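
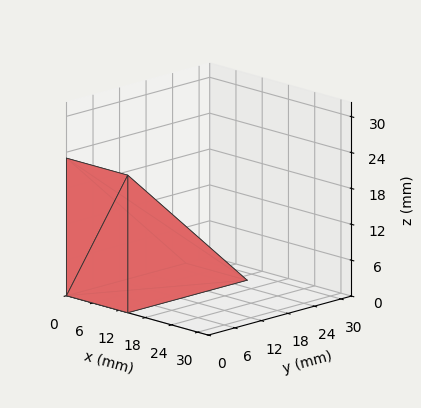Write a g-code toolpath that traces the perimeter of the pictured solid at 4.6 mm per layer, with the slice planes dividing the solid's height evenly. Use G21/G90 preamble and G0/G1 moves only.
Reading the render: the shape is a wedge (ramp): 14 × 27 mm base, rising to 23 mm along the y=0 edge and sloping linearly to z=0 at y=27 (dimensions read to the nearest mm from the axis ticks). For the g-code, the solid's height is divided into equal slices at the stated Δz and each level perimeter traced with G1 moves after a G0 lift.

; perimeter-only toolpath
G21 ; units = mm
G90 ; absolute positioning
G28 ; home
; layer 1
G0 Z4.6
G0 X0.0 Y0.0
G1 X14.0 Y0.0
G1 X14.0 Y21.6
G1 X0.0 Y21.6
G1 X0.0 Y0.0
; layer 2
G0 Z9.2
G0 X0.0 Y0.0
G1 X14.0 Y0.0
G1 X14.0 Y16.2
G1 X0.0 Y16.2
G1 X0.0 Y0.0
; layer 3
G0 Z13.8
G0 X0.0 Y0.0
G1 X14.0 Y0.0
G1 X14.0 Y10.8
G1 X0.0 Y10.8
G1 X0.0 Y0.0
; layer 4
G0 Z18.4
G0 X0.0 Y0.0
G1 X14.0 Y0.0
G1 X14.0 Y5.4
G1 X0.0 Y5.4
G1 X0.0 Y0.0
M2 ; end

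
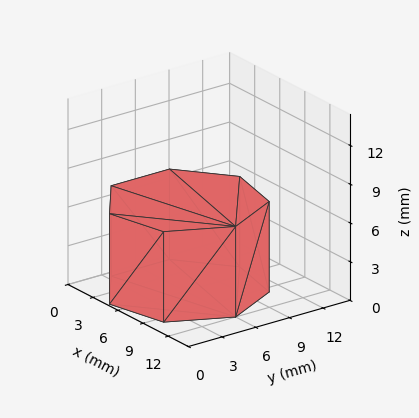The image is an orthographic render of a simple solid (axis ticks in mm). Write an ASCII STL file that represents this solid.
Reading the render: the shape is a regular 7-sided prism (a cylinder approximated with 7 flat sides), circumscribed radius ≈ 6 mm, height ≈ 7 mm (dimensions read to the nearest mm from the axis ticks). For the STL, each face is triangulated and given an outward normal.

solid part
  facet normal 0.0000 0.0000 -1.0000
    outer loop
      vertex 4.7 11.8 0.0
      vertex 9.7 10.7 0.0
      vertex 12.0 6.0 0.0
    endloop
  endfacet
  facet normal 0.0000 0.0000 -1.0000
    outer loop
      vertex 0.6 8.6 0.0
      vertex 4.7 11.8 0.0
      vertex 12.0 6.0 0.0
    endloop
  endfacet
  facet normal 0.0000 0.0000 -1.0000
    outer loop
      vertex 0.6 3.4 0.0
      vertex 0.6 8.6 0.0
      vertex 12.0 6.0 0.0
    endloop
  endfacet
  facet normal 0.0000 0.0000 -1.0000
    outer loop
      vertex 4.7 0.2 0.0
      vertex 0.6 3.4 0.0
      vertex 12.0 6.0 0.0
    endloop
  endfacet
  facet normal 0.0000 0.0000 -1.0000
    outer loop
      vertex 9.7 1.3 0.0
      vertex 4.7 0.2 0.0
      vertex 12.0 6.0 0.0
    endloop
  endfacet
  facet normal 0.0000 0.0000 1.0000
    outer loop
      vertex 12.0 6.0 7.0
      vertex 9.7 10.7 7.0
      vertex 4.7 11.8 7.0
    endloop
  endfacet
  facet normal 0.0000 0.0000 1.0000
    outer loop
      vertex 12.0 6.0 7.0
      vertex 4.7 11.8 7.0
      vertex 0.6 8.6 7.0
    endloop
  endfacet
  facet normal 0.0000 0.0000 1.0000
    outer loop
      vertex 12.0 6.0 7.0
      vertex 0.6 8.6 7.0
      vertex 0.6 3.4 7.0
    endloop
  endfacet
  facet normal 0.0000 0.0000 1.0000
    outer loop
      vertex 12.0 6.0 7.0
      vertex 0.6 3.4 7.0
      vertex 4.7 0.2 7.0
    endloop
  endfacet
  facet normal 0.0000 0.0000 1.0000
    outer loop
      vertex 12.0 6.0 7.0
      vertex 4.7 0.2 7.0
      vertex 9.7 1.3 7.0
    endloop
  endfacet
  facet normal 0.8982 0.4396 0.0000
    outer loop
      vertex 12.0 6.0 0.0
      vertex 9.7 10.7 0.0
      vertex 9.7 10.7 7.0
    endloop
  endfacet
  facet normal 0.8982 0.4396 0.0000
    outer loop
      vertex 12.0 6.0 0.0
      vertex 9.7 10.7 7.0
      vertex 12.0 6.0 7.0
    endloop
  endfacet
  facet normal 0.2149 0.9766 0.0000
    outer loop
      vertex 9.7 10.7 0.0
      vertex 4.7 11.8 0.0
      vertex 4.7 11.8 7.0
    endloop
  endfacet
  facet normal 0.2149 0.9766 0.0000
    outer loop
      vertex 9.7 10.7 0.0
      vertex 4.7 11.8 7.0
      vertex 9.7 10.7 7.0
    endloop
  endfacet
  facet normal -0.6153 0.7883 0.0000
    outer loop
      vertex 4.7 11.8 0.0
      vertex 0.6 8.6 0.0
      vertex 0.6 8.6 7.0
    endloop
  endfacet
  facet normal -0.6153 0.7883 0.0000
    outer loop
      vertex 4.7 11.8 0.0
      vertex 0.6 8.6 7.0
      vertex 4.7 11.8 7.0
    endloop
  endfacet
  facet normal -1.0000 0.0000 0.0000
    outer loop
      vertex 0.6 8.6 0.0
      vertex 0.6 3.4 0.0
      vertex 0.6 3.4 7.0
    endloop
  endfacet
  facet normal -1.0000 0.0000 0.0000
    outer loop
      vertex 0.6 8.6 0.0
      vertex 0.6 3.4 7.0
      vertex 0.6 8.6 7.0
    endloop
  endfacet
  facet normal -0.6153 -0.7883 0.0000
    outer loop
      vertex 0.6 3.4 0.0
      vertex 4.7 0.2 0.0
      vertex 4.7 0.2 7.0
    endloop
  endfacet
  facet normal -0.6153 -0.7883 0.0000
    outer loop
      vertex 0.6 3.4 0.0
      vertex 4.7 0.2 7.0
      vertex 0.6 3.4 7.0
    endloop
  endfacet
  facet normal 0.2149 -0.9766 0.0000
    outer loop
      vertex 4.7 0.2 0.0
      vertex 9.7 1.3 0.0
      vertex 9.7 1.3 7.0
    endloop
  endfacet
  facet normal 0.2149 -0.9766 0.0000
    outer loop
      vertex 4.7 0.2 0.0
      vertex 9.7 1.3 7.0
      vertex 4.7 0.2 7.0
    endloop
  endfacet
  facet normal 0.8982 -0.4396 0.0000
    outer loop
      vertex 9.7 1.3 0.0
      vertex 12.0 6.0 0.0
      vertex 12.0 6.0 7.0
    endloop
  endfacet
  facet normal 0.8982 -0.4396 0.0000
    outer loop
      vertex 9.7 1.3 0.0
      vertex 12.0 6.0 7.0
      vertex 9.7 1.3 7.0
    endloop
  endfacet
endsolid part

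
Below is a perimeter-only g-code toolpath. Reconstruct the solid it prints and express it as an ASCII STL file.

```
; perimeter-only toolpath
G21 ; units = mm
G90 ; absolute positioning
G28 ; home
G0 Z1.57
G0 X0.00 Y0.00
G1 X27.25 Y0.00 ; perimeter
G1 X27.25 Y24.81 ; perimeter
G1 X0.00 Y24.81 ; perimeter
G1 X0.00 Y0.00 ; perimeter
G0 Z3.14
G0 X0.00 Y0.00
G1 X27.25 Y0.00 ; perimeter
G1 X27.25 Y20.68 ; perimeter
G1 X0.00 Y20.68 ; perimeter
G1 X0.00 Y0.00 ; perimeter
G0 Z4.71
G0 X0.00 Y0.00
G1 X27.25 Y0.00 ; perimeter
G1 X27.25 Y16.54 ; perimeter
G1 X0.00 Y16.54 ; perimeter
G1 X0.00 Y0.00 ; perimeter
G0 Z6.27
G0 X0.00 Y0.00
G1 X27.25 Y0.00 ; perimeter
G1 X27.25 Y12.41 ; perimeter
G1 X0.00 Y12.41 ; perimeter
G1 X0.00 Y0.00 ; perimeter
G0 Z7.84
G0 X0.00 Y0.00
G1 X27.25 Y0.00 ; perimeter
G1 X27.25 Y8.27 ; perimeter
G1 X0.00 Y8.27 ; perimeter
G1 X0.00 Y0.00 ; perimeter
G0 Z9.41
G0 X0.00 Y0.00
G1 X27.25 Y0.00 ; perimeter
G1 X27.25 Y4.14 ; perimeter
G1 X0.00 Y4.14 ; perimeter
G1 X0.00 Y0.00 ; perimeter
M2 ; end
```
solid part
  facet normal 0.0000 0.0000 -1.0000
    outer loop
      vertex 27.25 28.95 0.00
      vertex 27.25 0.00 0.00
      vertex 0.00 0.00 0.00
    endloop
  endfacet
  facet normal 0.0000 0.0000 -1.0000
    outer loop
      vertex 0.00 28.95 0.00
      vertex 27.25 28.95 0.00
      vertex 0.00 0.00 0.00
    endloop
  endfacet
  facet normal 0.0000 -1.0000 0.0000
    outer loop
      vertex 0.00 0.00 0.00
      vertex 27.25 0.00 0.00
      vertex 27.25 0.00 10.98
    endloop
  endfacet
  facet normal 0.0000 -1.0000 0.0000
    outer loop
      vertex 0.00 0.00 0.00
      vertex 27.25 0.00 10.98
      vertex 0.00 0.00 10.98
    endloop
  endfacet
  facet normal 0.0000 0.3546 0.9350
    outer loop
      vertex 0.00 0.00 10.98
      vertex 27.25 0.00 10.98
      vertex 27.25 28.95 0.00
    endloop
  endfacet
  facet normal 0.0000 0.3546 0.9350
    outer loop
      vertex 0.00 0.00 10.98
      vertex 27.25 28.95 0.00
      vertex 0.00 28.95 0.00
    endloop
  endfacet
  facet normal -1.0000 0.0000 0.0000
    outer loop
      vertex 0.00 0.00 10.98
      vertex 0.00 28.95 0.00
      vertex 0.00 0.00 0.00
    endloop
  endfacet
  facet normal 1.0000 0.0000 0.0000
    outer loop
      vertex 27.25 0.00 0.00
      vertex 27.25 28.95 0.00
      vertex 27.25 0.00 10.98
    endloop
  endfacet
endsolid part

The G0 Z moves step by Δz≈1.57 mm. The G1 loops shrink linearly with z, so the solid tapers from its base footprint up to z≈11. Closing with a flat bottom cap and the tapered top and triangulating gives 8 facets — a wedge (ramp): 27.2 × 28.9 mm base, rising to 11 mm along the y=0 edge and sloping linearly to z=0 at y=28.9.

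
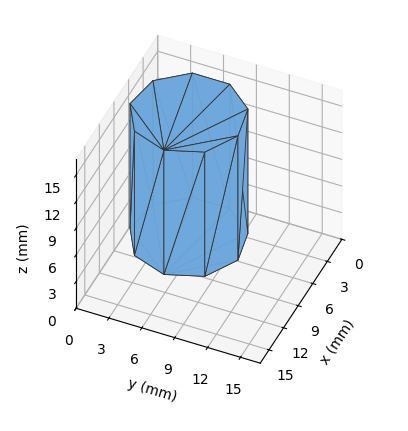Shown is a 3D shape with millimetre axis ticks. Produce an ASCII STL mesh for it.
Reading the render: the shape is a regular 9-sided prism (a cylinder approximated with 9 flat sides), circumscribed radius ≈ 5 mm, height ≈ 14 mm (dimensions read to the nearest mm from the axis ticks). For the STL, each face is triangulated and given an outward normal.

solid part
  facet normal 0.0000 0.0000 -1.0000
    outer loop
      vertex 5.87 9.92 0.00
      vertex 8.83 8.21 0.00
      vertex 10.00 5.00 0.00
    endloop
  endfacet
  facet normal 0.0000 0.0000 -1.0000
    outer loop
      vertex 2.50 9.33 0.00
      vertex 5.87 9.92 0.00
      vertex 10.00 5.00 0.00
    endloop
  endfacet
  facet normal 0.0000 0.0000 -1.0000
    outer loop
      vertex 0.30 6.71 0.00
      vertex 2.50 9.33 0.00
      vertex 10.00 5.00 0.00
    endloop
  endfacet
  facet normal 0.0000 0.0000 -1.0000
    outer loop
      vertex 0.30 3.29 0.00
      vertex 0.30 6.71 0.00
      vertex 10.00 5.00 0.00
    endloop
  endfacet
  facet normal 0.0000 0.0000 -1.0000
    outer loop
      vertex 2.50 0.67 0.00
      vertex 0.30 3.29 0.00
      vertex 10.00 5.00 0.00
    endloop
  endfacet
  facet normal 0.0000 0.0000 -1.0000
    outer loop
      vertex 5.87 0.08 0.00
      vertex 2.50 0.67 0.00
      vertex 10.00 5.00 0.00
    endloop
  endfacet
  facet normal 0.0000 0.0000 -1.0000
    outer loop
      vertex 8.83 1.79 0.00
      vertex 5.87 0.08 0.00
      vertex 10.00 5.00 0.00
    endloop
  endfacet
  facet normal 0.0000 0.0000 1.0000
    outer loop
      vertex 10.00 5.00 14.00
      vertex 8.83 8.21 14.00
      vertex 5.87 9.92 14.00
    endloop
  endfacet
  facet normal 0.0000 0.0000 1.0000
    outer loop
      vertex 10.00 5.00 14.00
      vertex 5.87 9.92 14.00
      vertex 2.50 9.33 14.00
    endloop
  endfacet
  facet normal 0.0000 0.0000 1.0000
    outer loop
      vertex 10.00 5.00 14.00
      vertex 2.50 9.33 14.00
      vertex 0.30 6.71 14.00
    endloop
  endfacet
  facet normal 0.0000 0.0000 1.0000
    outer loop
      vertex 10.00 5.00 14.00
      vertex 0.30 6.71 14.00
      vertex 0.30 3.29 14.00
    endloop
  endfacet
  facet normal 0.0000 0.0000 1.0000
    outer loop
      vertex 10.00 5.00 14.00
      vertex 0.30 3.29 14.00
      vertex 2.50 0.67 14.00
    endloop
  endfacet
  facet normal 0.0000 0.0000 1.0000
    outer loop
      vertex 10.00 5.00 14.00
      vertex 2.50 0.67 14.00
      vertex 5.87 0.08 14.00
    endloop
  endfacet
  facet normal 0.0000 0.0000 1.0000
    outer loop
      vertex 10.00 5.00 14.00
      vertex 5.87 0.08 14.00
      vertex 8.83 1.79 14.00
    endloop
  endfacet
  facet normal 0.9395 0.3424 0.0000
    outer loop
      vertex 10.00 5.00 0.00
      vertex 8.83 8.21 0.00
      vertex 8.83 8.21 14.00
    endloop
  endfacet
  facet normal 0.9395 0.3424 0.0000
    outer loop
      vertex 10.00 5.00 0.00
      vertex 8.83 8.21 14.00
      vertex 10.00 5.00 14.00
    endloop
  endfacet
  facet normal 0.5002 0.8659 0.0000
    outer loop
      vertex 8.83 8.21 0.00
      vertex 5.87 9.92 0.00
      vertex 5.87 9.92 14.00
    endloop
  endfacet
  facet normal 0.5002 0.8659 0.0000
    outer loop
      vertex 8.83 8.21 0.00
      vertex 5.87 9.92 14.00
      vertex 8.83 8.21 14.00
    endloop
  endfacet
  facet normal -0.1725 0.9850 0.0000
    outer loop
      vertex 5.87 9.92 0.00
      vertex 2.50 9.33 0.00
      vertex 2.50 9.33 14.00
    endloop
  endfacet
  facet normal -0.1725 0.9850 0.0000
    outer loop
      vertex 5.87 9.92 0.00
      vertex 2.50 9.33 14.00
      vertex 5.87 9.92 14.00
    endloop
  endfacet
  facet normal -0.7658 0.6431 0.0000
    outer loop
      vertex 2.50 9.33 0.00
      vertex 0.30 6.71 0.00
      vertex 0.30 6.71 14.00
    endloop
  endfacet
  facet normal -0.7658 0.6431 0.0000
    outer loop
      vertex 2.50 9.33 0.00
      vertex 0.30 6.71 14.00
      vertex 2.50 9.33 14.00
    endloop
  endfacet
  facet normal -1.0000 0.0000 0.0000
    outer loop
      vertex 0.30 6.71 0.00
      vertex 0.30 3.29 0.00
      vertex 0.30 3.29 14.00
    endloop
  endfacet
  facet normal -1.0000 0.0000 0.0000
    outer loop
      vertex 0.30 6.71 0.00
      vertex 0.30 3.29 14.00
      vertex 0.30 6.71 14.00
    endloop
  endfacet
  facet normal -0.7658 -0.6431 0.0000
    outer loop
      vertex 0.30 3.29 0.00
      vertex 2.50 0.67 0.00
      vertex 2.50 0.67 14.00
    endloop
  endfacet
  facet normal -0.7658 -0.6431 0.0000
    outer loop
      vertex 0.30 3.29 0.00
      vertex 2.50 0.67 14.00
      vertex 0.30 3.29 14.00
    endloop
  endfacet
  facet normal -0.1725 -0.9850 0.0000
    outer loop
      vertex 2.50 0.67 0.00
      vertex 5.87 0.08 0.00
      vertex 5.87 0.08 14.00
    endloop
  endfacet
  facet normal -0.1725 -0.9850 0.0000
    outer loop
      vertex 2.50 0.67 0.00
      vertex 5.87 0.08 14.00
      vertex 2.50 0.67 14.00
    endloop
  endfacet
  facet normal 0.5002 -0.8659 0.0000
    outer loop
      vertex 5.87 0.08 0.00
      vertex 8.83 1.79 0.00
      vertex 8.83 1.79 14.00
    endloop
  endfacet
  facet normal 0.5002 -0.8659 0.0000
    outer loop
      vertex 5.87 0.08 0.00
      vertex 8.83 1.79 14.00
      vertex 5.87 0.08 14.00
    endloop
  endfacet
  facet normal 0.9395 -0.3424 0.0000
    outer loop
      vertex 8.83 1.79 0.00
      vertex 10.00 5.00 0.00
      vertex 10.00 5.00 14.00
    endloop
  endfacet
  facet normal 0.9395 -0.3424 0.0000
    outer loop
      vertex 8.83 1.79 0.00
      vertex 10.00 5.00 14.00
      vertex 8.83 1.79 14.00
    endloop
  endfacet
endsolid part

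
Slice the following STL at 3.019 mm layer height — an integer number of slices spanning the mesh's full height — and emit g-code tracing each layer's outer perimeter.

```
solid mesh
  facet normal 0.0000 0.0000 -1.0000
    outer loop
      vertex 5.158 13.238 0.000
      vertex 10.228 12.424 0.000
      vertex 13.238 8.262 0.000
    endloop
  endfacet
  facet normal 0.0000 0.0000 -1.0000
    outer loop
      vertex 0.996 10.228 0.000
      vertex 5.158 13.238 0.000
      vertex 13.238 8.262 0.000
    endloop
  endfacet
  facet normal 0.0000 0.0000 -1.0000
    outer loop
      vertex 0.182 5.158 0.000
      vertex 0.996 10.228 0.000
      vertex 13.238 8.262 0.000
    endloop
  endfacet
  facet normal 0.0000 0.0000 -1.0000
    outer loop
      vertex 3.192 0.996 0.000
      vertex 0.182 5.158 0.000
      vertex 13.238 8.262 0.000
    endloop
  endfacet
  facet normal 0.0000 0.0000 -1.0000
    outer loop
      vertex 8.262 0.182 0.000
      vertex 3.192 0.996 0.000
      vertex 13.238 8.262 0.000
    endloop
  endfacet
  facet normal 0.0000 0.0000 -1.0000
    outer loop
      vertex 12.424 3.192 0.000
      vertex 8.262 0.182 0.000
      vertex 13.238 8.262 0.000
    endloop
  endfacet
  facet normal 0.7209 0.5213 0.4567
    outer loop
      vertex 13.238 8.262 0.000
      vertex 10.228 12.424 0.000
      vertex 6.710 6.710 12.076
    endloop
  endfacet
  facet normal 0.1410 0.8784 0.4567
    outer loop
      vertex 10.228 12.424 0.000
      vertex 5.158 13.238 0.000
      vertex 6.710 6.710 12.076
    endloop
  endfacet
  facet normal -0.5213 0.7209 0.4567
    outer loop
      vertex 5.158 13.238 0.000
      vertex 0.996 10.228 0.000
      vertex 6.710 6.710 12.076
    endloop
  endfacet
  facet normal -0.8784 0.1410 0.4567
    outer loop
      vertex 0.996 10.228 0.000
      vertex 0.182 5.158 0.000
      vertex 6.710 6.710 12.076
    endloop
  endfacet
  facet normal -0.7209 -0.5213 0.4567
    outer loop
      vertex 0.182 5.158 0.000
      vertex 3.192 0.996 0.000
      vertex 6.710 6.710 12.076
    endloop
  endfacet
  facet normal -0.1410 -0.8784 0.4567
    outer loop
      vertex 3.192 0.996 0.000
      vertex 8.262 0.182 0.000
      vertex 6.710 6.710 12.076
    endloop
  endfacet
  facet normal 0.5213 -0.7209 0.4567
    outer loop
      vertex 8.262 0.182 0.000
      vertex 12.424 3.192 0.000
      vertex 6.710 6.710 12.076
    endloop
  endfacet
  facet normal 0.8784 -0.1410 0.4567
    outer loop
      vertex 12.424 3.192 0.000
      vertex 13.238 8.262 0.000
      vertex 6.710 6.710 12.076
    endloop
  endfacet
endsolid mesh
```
; perimeter-only toolpath
G21 ; units = mm
G90 ; absolute positioning
G28 ; home
; layer 1
G0 Z3.019
G0 X11.606 Y7.874
G1 X9.348 Y10.995
G1 X5.546 Y11.606
G1 X2.425 Y9.348
G1 X1.814 Y5.546
G1 X4.072 Y2.425
G1 X7.874 Y1.814
G1 X10.995 Y4.072
G1 X11.606 Y7.874
; layer 2
G0 Z6.038
G0 X9.974 Y7.486
G1 X8.469 Y9.567
G1 X5.934 Y9.974
G1 X3.853 Y8.469
G1 X3.446 Y5.934
G1 X4.951 Y3.853
G1 X7.486 Y3.446
G1 X9.567 Y4.951
G1 X9.974 Y7.486
; layer 3
G0 Z9.057
G0 X8.342 Y7.098
G1 X7.589 Y8.139
G1 X6.322 Y8.342
G1 X5.281 Y7.589
G1 X5.078 Y6.322
G1 X5.830 Y5.281
G1 X7.098 Y5.078
G1 X8.139 Y5.830
G1 X8.342 Y7.098
M2 ; end

The solid is a regular 8-sided pyramid, base circumscribed radius ≈ 6.71 mm, apex at z ≈ 12.1 mm. Slicing at Δz = 3.019 mm — 4 equal slices spanning the solid's height, so layer i sits at z = i·h/4 — gives 3 non-empty perimeters. Each is a 8-segment closed polygon; G0 lifts to the layer z and rapids to the start vertex, then G1 traces the edges. The cross-section shrinks linearly with z (the slice at the apex is degenerate and omitted).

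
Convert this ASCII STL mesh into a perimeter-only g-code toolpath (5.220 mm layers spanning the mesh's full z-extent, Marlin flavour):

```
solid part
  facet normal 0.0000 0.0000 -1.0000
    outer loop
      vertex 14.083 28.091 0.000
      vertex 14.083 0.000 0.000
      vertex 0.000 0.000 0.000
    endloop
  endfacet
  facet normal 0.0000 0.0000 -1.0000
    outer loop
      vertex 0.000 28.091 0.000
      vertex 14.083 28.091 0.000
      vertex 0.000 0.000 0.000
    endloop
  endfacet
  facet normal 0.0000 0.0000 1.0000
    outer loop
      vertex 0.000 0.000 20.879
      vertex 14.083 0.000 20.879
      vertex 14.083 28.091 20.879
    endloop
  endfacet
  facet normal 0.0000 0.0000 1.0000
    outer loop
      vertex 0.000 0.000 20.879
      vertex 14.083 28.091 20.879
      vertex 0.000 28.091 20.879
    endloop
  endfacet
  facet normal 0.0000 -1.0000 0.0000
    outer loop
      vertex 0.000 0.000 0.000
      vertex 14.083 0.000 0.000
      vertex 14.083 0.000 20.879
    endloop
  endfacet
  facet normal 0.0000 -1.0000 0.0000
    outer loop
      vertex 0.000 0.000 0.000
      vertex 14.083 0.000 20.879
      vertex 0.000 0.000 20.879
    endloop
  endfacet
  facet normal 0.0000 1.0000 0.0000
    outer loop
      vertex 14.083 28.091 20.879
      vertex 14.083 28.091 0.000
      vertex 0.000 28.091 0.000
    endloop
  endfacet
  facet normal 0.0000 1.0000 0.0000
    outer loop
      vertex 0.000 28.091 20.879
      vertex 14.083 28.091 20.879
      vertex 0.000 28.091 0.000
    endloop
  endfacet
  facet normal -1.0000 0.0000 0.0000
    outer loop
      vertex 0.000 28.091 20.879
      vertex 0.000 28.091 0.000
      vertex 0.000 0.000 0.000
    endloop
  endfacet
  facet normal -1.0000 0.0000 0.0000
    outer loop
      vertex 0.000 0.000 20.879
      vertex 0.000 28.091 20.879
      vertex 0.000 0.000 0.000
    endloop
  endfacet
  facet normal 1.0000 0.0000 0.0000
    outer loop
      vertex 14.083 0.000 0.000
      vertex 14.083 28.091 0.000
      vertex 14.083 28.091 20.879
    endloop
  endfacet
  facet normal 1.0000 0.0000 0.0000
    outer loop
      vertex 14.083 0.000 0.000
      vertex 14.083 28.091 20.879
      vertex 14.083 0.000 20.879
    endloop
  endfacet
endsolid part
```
; perimeter-only toolpath
G21 ; units = mm
G90 ; absolute positioning
G28 ; home
; layer 1
G0 Z5.220
G0 X0.000 Y0.000
G1 X14.083 Y0.000
G1 X14.083 Y28.091
G1 X0.000 Y28.091
G1 X0.000 Y0.000
; layer 2
G0 Z10.440
G0 X0.000 Y0.000
G1 X14.083 Y0.000
G1 X14.083 Y28.091
G1 X0.000 Y28.091
G1 X0.000 Y0.000
; layer 3
G0 Z15.659
G0 X0.000 Y0.000
G1 X14.083 Y0.000
G1 X14.083 Y28.091
G1 X0.000 Y28.091
G1 X0.000 Y0.000
; layer 4
G0 Z20.879
G0 X0.000 Y0.000
G1 X14.083 Y0.000
G1 X14.083 Y28.091
G1 X0.000 Y28.091
G1 X0.000 Y0.000
M2 ; end

The solid is a rectangular box, roughly 14.1 × 28.1 mm footprint and 20.9 mm tall. Slicing at Δz = 5.220 mm — 4 equal slices spanning the solid's height, so layer i sits at z = i·h/4 — gives 4 non-empty perimeters. Each is a 4-segment closed polygon; G0 lifts to the layer z and rapids to the start vertex, then G1 traces the edges.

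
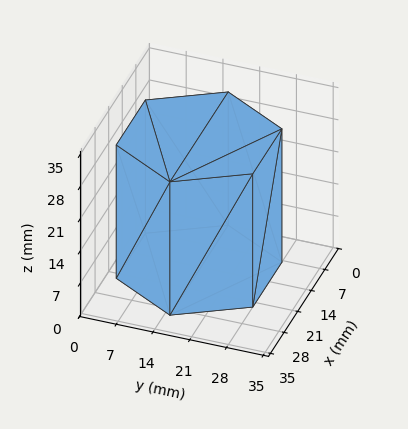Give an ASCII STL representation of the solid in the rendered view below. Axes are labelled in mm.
Reading the render: the shape is a regular 6-sided prism (a cylinder approximated with 6 flat sides), circumscribed radius ≈ 15 mm, height ≈ 29 mm (dimensions read to the nearest mm from the axis ticks). For the STL, each face is triangulated and given an outward normal.

solid part
  facet normal 0.0000 0.0000 -1.0000
    outer loop
      vertex 7.5 28.0 0.0
      vertex 22.5 28.0 0.0
      vertex 30.0 15.0 0.0
    endloop
  endfacet
  facet normal 0.0000 0.0000 -1.0000
    outer loop
      vertex 0.0 15.0 0.0
      vertex 7.5 28.0 0.0
      vertex 30.0 15.0 0.0
    endloop
  endfacet
  facet normal 0.0000 0.0000 -1.0000
    outer loop
      vertex 7.5 2.0 0.0
      vertex 0.0 15.0 0.0
      vertex 30.0 15.0 0.0
    endloop
  endfacet
  facet normal 0.0000 0.0000 -1.0000
    outer loop
      vertex 22.5 2.0 0.0
      vertex 7.5 2.0 0.0
      vertex 30.0 15.0 0.0
    endloop
  endfacet
  facet normal 0.0000 0.0000 1.0000
    outer loop
      vertex 30.0 15.0 29.0
      vertex 22.5 28.0 29.0
      vertex 7.5 28.0 29.0
    endloop
  endfacet
  facet normal 0.0000 0.0000 1.0000
    outer loop
      vertex 30.0 15.0 29.0
      vertex 7.5 28.0 29.0
      vertex 0.0 15.0 29.0
    endloop
  endfacet
  facet normal 0.0000 0.0000 1.0000
    outer loop
      vertex 30.0 15.0 29.0
      vertex 0.0 15.0 29.0
      vertex 7.5 2.0 29.0
    endloop
  endfacet
  facet normal 0.0000 0.0000 1.0000
    outer loop
      vertex 30.0 15.0 29.0
      vertex 7.5 2.0 29.0
      vertex 22.5 2.0 29.0
    endloop
  endfacet
  facet normal 0.8662 0.4997 0.0000
    outer loop
      vertex 30.0 15.0 0.0
      vertex 22.5 28.0 0.0
      vertex 22.5 28.0 29.0
    endloop
  endfacet
  facet normal 0.8662 0.4997 0.0000
    outer loop
      vertex 30.0 15.0 0.0
      vertex 22.5 28.0 29.0
      vertex 30.0 15.0 29.0
    endloop
  endfacet
  facet normal 0.0000 1.0000 0.0000
    outer loop
      vertex 22.5 28.0 0.0
      vertex 7.5 28.0 0.0
      vertex 7.5 28.0 29.0
    endloop
  endfacet
  facet normal 0.0000 1.0000 0.0000
    outer loop
      vertex 22.5 28.0 0.0
      vertex 7.5 28.0 29.0
      vertex 22.5 28.0 29.0
    endloop
  endfacet
  facet normal -0.8662 0.4997 0.0000
    outer loop
      vertex 7.5 28.0 0.0
      vertex 0.0 15.0 0.0
      vertex 0.0 15.0 29.0
    endloop
  endfacet
  facet normal -0.8662 0.4997 0.0000
    outer loop
      vertex 7.5 28.0 0.0
      vertex 0.0 15.0 29.0
      vertex 7.5 28.0 29.0
    endloop
  endfacet
  facet normal -0.8662 -0.4997 0.0000
    outer loop
      vertex 0.0 15.0 0.0
      vertex 7.5 2.0 0.0
      vertex 7.5 2.0 29.0
    endloop
  endfacet
  facet normal -0.8662 -0.4997 0.0000
    outer loop
      vertex 0.0 15.0 0.0
      vertex 7.5 2.0 29.0
      vertex 0.0 15.0 29.0
    endloop
  endfacet
  facet normal 0.0000 -1.0000 0.0000
    outer loop
      vertex 7.5 2.0 0.0
      vertex 22.5 2.0 0.0
      vertex 22.5 2.0 29.0
    endloop
  endfacet
  facet normal 0.0000 -1.0000 0.0000
    outer loop
      vertex 7.5 2.0 0.0
      vertex 22.5 2.0 29.0
      vertex 7.5 2.0 29.0
    endloop
  endfacet
  facet normal 0.8662 -0.4997 0.0000
    outer loop
      vertex 22.5 2.0 0.0
      vertex 30.0 15.0 0.0
      vertex 30.0 15.0 29.0
    endloop
  endfacet
  facet normal 0.8662 -0.4997 0.0000
    outer loop
      vertex 22.5 2.0 0.0
      vertex 30.0 15.0 29.0
      vertex 22.5 2.0 29.0
    endloop
  endfacet
endsolid part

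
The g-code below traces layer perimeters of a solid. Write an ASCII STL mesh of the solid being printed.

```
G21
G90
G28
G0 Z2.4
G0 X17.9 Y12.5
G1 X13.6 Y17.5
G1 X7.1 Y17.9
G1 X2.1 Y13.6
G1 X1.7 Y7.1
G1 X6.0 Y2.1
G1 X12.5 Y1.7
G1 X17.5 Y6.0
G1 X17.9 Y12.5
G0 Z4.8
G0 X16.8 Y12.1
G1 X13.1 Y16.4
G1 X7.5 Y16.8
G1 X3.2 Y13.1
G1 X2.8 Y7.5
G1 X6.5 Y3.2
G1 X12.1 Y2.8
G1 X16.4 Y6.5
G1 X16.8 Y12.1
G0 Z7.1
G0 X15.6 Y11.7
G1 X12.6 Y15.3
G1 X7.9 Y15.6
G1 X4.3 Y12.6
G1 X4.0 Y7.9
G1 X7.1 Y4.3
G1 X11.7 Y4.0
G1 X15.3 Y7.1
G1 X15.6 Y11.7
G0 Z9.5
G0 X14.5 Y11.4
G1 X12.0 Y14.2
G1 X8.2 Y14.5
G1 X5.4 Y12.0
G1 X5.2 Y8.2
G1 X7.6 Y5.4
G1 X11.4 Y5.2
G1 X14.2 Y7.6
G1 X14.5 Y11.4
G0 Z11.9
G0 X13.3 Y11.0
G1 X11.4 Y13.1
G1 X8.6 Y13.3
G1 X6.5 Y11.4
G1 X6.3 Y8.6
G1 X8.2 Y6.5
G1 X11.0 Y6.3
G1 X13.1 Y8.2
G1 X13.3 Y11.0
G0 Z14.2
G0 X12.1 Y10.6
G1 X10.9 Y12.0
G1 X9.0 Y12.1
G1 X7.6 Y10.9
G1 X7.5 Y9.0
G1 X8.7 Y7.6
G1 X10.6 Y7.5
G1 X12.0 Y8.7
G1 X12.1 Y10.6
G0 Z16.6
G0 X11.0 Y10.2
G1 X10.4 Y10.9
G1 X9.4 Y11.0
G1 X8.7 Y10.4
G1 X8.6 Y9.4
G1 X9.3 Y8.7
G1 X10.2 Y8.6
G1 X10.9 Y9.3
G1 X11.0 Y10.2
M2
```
solid part
  facet normal 0.0000 0.0000 -1.0000
    outer loop
      vertex 6.7 19.1 0.0
      vertex 14.2 18.6 0.0
      vertex 19.1 12.9 0.0
    endloop
  endfacet
  facet normal 0.0000 0.0000 -1.0000
    outer loop
      vertex 1.0 14.2 0.0
      vertex 6.7 19.1 0.0
      vertex 19.1 12.9 0.0
    endloop
  endfacet
  facet normal 0.0000 0.0000 -1.0000
    outer loop
      vertex 0.5 6.7 0.0
      vertex 1.0 14.2 0.0
      vertex 19.1 12.9 0.0
    endloop
  endfacet
  facet normal 0.0000 0.0000 -1.0000
    outer loop
      vertex 5.4 1.0 0.0
      vertex 0.5 6.7 0.0
      vertex 19.1 12.9 0.0
    endloop
  endfacet
  facet normal 0.0000 0.0000 -1.0000
    outer loop
      vertex 12.9 0.5 0.0
      vertex 5.4 1.0 0.0
      vertex 19.1 12.9 0.0
    endloop
  endfacet
  facet normal 0.0000 0.0000 -1.0000
    outer loop
      vertex 18.6 5.4 0.0
      vertex 12.9 0.5 0.0
      vertex 19.1 12.9 0.0
    endloop
  endfacet
  facet normal 0.6843 0.5883 0.4309
    outer loop
      vertex 19.1 12.9 0.0
      vertex 14.2 18.6 0.0
      vertex 9.8 9.8 19.0
    endloop
  endfacet
  facet normal 0.0600 0.9004 0.4309
    outer loop
      vertex 14.2 18.6 0.0
      vertex 6.7 19.1 0.0
      vertex 9.8 9.8 19.0
    endloop
  endfacet
  facet normal -0.5883 0.6843 0.4309
    outer loop
      vertex 6.7 19.1 0.0
      vertex 1.0 14.2 0.0
      vertex 9.8 9.8 19.0
    endloop
  endfacet
  facet normal -0.9004 0.0600 0.4309
    outer loop
      vertex 1.0 14.2 0.0
      vertex 0.5 6.7 0.0
      vertex 9.8 9.8 19.0
    endloop
  endfacet
  facet normal -0.6843 -0.5883 0.4309
    outer loop
      vertex 0.5 6.7 0.0
      vertex 5.4 1.0 0.0
      vertex 9.8 9.8 19.0
    endloop
  endfacet
  facet normal -0.0600 -0.9004 0.4309
    outer loop
      vertex 5.4 1.0 0.0
      vertex 12.9 0.5 0.0
      vertex 9.8 9.8 19.0
    endloop
  endfacet
  facet normal 0.5883 -0.6843 0.4309
    outer loop
      vertex 12.9 0.5 0.0
      vertex 18.6 5.4 0.0
      vertex 9.8 9.8 19.0
    endloop
  endfacet
  facet normal 0.9004 -0.0600 0.4309
    outer loop
      vertex 18.6 5.4 0.0
      vertex 19.1 12.9 0.0
      vertex 9.8 9.8 19.0
    endloop
  endfacet
endsolid part

The G0 Z moves step by Δz≈2.4 mm. The G1 loops shrink linearly with z, so the solid tapers from its base footprint up to z≈19. Closing with a flat bottom cap and the tapered top and triangulating gives 14 facets — a regular 8-sided pyramid, base circumscribed radius ≈ 9.8 mm, apex at z ≈ 19 mm.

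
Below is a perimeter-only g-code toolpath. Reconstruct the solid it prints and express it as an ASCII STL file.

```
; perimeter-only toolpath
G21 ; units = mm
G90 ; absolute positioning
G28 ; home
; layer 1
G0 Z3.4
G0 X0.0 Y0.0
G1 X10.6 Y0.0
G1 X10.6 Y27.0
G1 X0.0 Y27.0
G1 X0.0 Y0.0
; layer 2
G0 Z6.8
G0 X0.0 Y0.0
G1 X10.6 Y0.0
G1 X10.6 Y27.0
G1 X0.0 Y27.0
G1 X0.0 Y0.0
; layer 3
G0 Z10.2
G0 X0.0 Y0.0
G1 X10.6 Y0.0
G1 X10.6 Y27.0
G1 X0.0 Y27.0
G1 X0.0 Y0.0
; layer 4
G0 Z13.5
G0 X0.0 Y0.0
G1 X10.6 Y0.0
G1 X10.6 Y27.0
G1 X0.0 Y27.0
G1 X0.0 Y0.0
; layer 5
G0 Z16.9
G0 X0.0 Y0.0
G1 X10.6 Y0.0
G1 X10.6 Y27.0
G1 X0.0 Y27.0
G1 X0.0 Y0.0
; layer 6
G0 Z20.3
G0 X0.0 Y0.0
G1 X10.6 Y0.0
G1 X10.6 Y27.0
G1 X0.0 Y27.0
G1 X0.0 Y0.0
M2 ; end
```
solid part
  facet normal 0.0000 0.0000 -1.0000
    outer loop
      vertex 10.6 27.0 0.0
      vertex 10.6 0.0 0.0
      vertex 0.0 0.0 0.0
    endloop
  endfacet
  facet normal 0.0000 0.0000 -1.0000
    outer loop
      vertex 0.0 27.0 0.0
      vertex 10.6 27.0 0.0
      vertex 0.0 0.0 0.0
    endloop
  endfacet
  facet normal 0.0000 0.0000 1.0000
    outer loop
      vertex 0.0 0.0 20.3
      vertex 10.6 0.0 20.3
      vertex 10.6 27.0 20.3
    endloop
  endfacet
  facet normal 0.0000 0.0000 1.0000
    outer loop
      vertex 0.0 0.0 20.3
      vertex 10.6 27.0 20.3
      vertex 0.0 27.0 20.3
    endloop
  endfacet
  facet normal 0.0000 -1.0000 0.0000
    outer loop
      vertex 0.0 0.0 0.0
      vertex 10.6 0.0 0.0
      vertex 10.6 0.0 20.3
    endloop
  endfacet
  facet normal 0.0000 -1.0000 0.0000
    outer loop
      vertex 0.0 0.0 0.0
      vertex 10.6 0.0 20.3
      vertex 0.0 0.0 20.3
    endloop
  endfacet
  facet normal 0.0000 1.0000 0.0000
    outer loop
      vertex 10.6 27.0 20.3
      vertex 10.6 27.0 0.0
      vertex 0.0 27.0 0.0
    endloop
  endfacet
  facet normal 0.0000 1.0000 0.0000
    outer loop
      vertex 0.0 27.0 20.3
      vertex 10.6 27.0 20.3
      vertex 0.0 27.0 0.0
    endloop
  endfacet
  facet normal -1.0000 0.0000 0.0000
    outer loop
      vertex 0.0 27.0 20.3
      vertex 0.0 27.0 0.0
      vertex 0.0 0.0 0.0
    endloop
  endfacet
  facet normal -1.0000 0.0000 0.0000
    outer loop
      vertex 0.0 0.0 20.3
      vertex 0.0 27.0 20.3
      vertex 0.0 0.0 0.0
    endloop
  endfacet
  facet normal 1.0000 0.0000 0.0000
    outer loop
      vertex 10.6 0.0 0.0
      vertex 10.6 27.0 0.0
      vertex 10.6 27.0 20.3
    endloop
  endfacet
  facet normal 1.0000 0.0000 0.0000
    outer loop
      vertex 10.6 0.0 0.0
      vertex 10.6 27.0 20.3
      vertex 10.6 0.0 20.3
    endloop
  endfacet
endsolid part

The G0 Z moves step by Δz≈3.4 mm. Every layer's G1 loop is the same polygon, so the solid is a straight extrusion of it from z=0 to z≈20.3. Closing with flat bottom and top caps and triangulating gives 12 facets — a rectangular box, roughly 10.6 × 27 mm footprint and 20.3 mm tall.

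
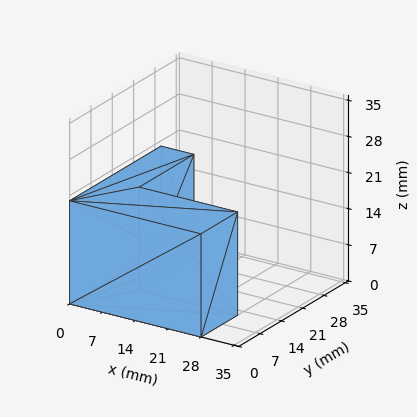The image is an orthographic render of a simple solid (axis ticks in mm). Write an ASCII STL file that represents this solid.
Reading the render: the shape is an L-shaped prism: outer 28 × 30 mm, arm thicknesses ≈ 12 mm (horizontal) and 7 mm (vertical), extruded 20 mm in z (dimensions read to the nearest mm from the axis ticks). For the STL, each face is triangulated and given an outward normal.

solid part
  facet normal 0.0000 0.0000 -1.0000
    outer loop
      vertex 28.0 12.0 0.0
      vertex 28.0 0.0 0.0
      vertex 0.0 0.0 0.0
    endloop
  endfacet
  facet normal 0.0000 0.0000 -1.0000
    outer loop
      vertex 7.0 12.0 0.0
      vertex 28.0 12.0 0.0
      vertex 0.0 0.0 0.0
    endloop
  endfacet
  facet normal 0.0000 0.0000 -1.0000
    outer loop
      vertex 7.0 30.0 0.0
      vertex 7.0 12.0 0.0
      vertex 0.0 0.0 0.0
    endloop
  endfacet
  facet normal 0.0000 0.0000 -1.0000
    outer loop
      vertex 0.0 30.0 0.0
      vertex 7.0 30.0 0.0
      vertex 0.0 0.0 0.0
    endloop
  endfacet
  facet normal 0.0000 0.0000 1.0000
    outer loop
      vertex 0.0 0.0 20.0
      vertex 28.0 0.0 20.0
      vertex 28.0 12.0 20.0
    endloop
  endfacet
  facet normal 0.0000 0.0000 1.0000
    outer loop
      vertex 0.0 0.0 20.0
      vertex 28.0 12.0 20.0
      vertex 7.0 12.0 20.0
    endloop
  endfacet
  facet normal 0.0000 0.0000 1.0000
    outer loop
      vertex 0.0 0.0 20.0
      vertex 7.0 12.0 20.0
      vertex 7.0 30.0 20.0
    endloop
  endfacet
  facet normal 0.0000 0.0000 1.0000
    outer loop
      vertex 0.0 0.0 20.0
      vertex 7.0 30.0 20.0
      vertex 0.0 30.0 20.0
    endloop
  endfacet
  facet normal 0.0000 -1.0000 0.0000
    outer loop
      vertex 0.0 0.0 0.0
      vertex 28.0 0.0 0.0
      vertex 28.0 0.0 20.0
    endloop
  endfacet
  facet normal 0.0000 -1.0000 0.0000
    outer loop
      vertex 0.0 0.0 0.0
      vertex 28.0 0.0 20.0
      vertex 0.0 0.0 20.0
    endloop
  endfacet
  facet normal 1.0000 0.0000 0.0000
    outer loop
      vertex 28.0 0.0 0.0
      vertex 28.0 12.0 0.0
      vertex 28.0 12.0 20.0
    endloop
  endfacet
  facet normal 1.0000 0.0000 0.0000
    outer loop
      vertex 28.0 0.0 0.0
      vertex 28.0 12.0 20.0
      vertex 28.0 0.0 20.0
    endloop
  endfacet
  facet normal 0.0000 1.0000 0.0000
    outer loop
      vertex 28.0 12.0 0.0
      vertex 7.0 12.0 0.0
      vertex 7.0 12.0 20.0
    endloop
  endfacet
  facet normal 0.0000 1.0000 0.0000
    outer loop
      vertex 28.0 12.0 0.0
      vertex 7.0 12.0 20.0
      vertex 28.0 12.0 20.0
    endloop
  endfacet
  facet normal 1.0000 0.0000 0.0000
    outer loop
      vertex 7.0 12.0 0.0
      vertex 7.0 30.0 0.0
      vertex 7.0 30.0 20.0
    endloop
  endfacet
  facet normal 1.0000 0.0000 0.0000
    outer loop
      vertex 7.0 12.0 0.0
      vertex 7.0 30.0 20.0
      vertex 7.0 12.0 20.0
    endloop
  endfacet
  facet normal 0.0000 1.0000 0.0000
    outer loop
      vertex 7.0 30.0 0.0
      vertex 0.0 30.0 0.0
      vertex 0.0 30.0 20.0
    endloop
  endfacet
  facet normal 0.0000 1.0000 0.0000
    outer loop
      vertex 7.0 30.0 0.0
      vertex 0.0 30.0 20.0
      vertex 7.0 30.0 20.0
    endloop
  endfacet
  facet normal -1.0000 0.0000 0.0000
    outer loop
      vertex 0.0 30.0 0.0
      vertex 0.0 0.0 0.0
      vertex 0.0 0.0 20.0
    endloop
  endfacet
  facet normal -1.0000 0.0000 0.0000
    outer loop
      vertex 0.0 30.0 0.0
      vertex 0.0 0.0 20.0
      vertex 0.0 30.0 20.0
    endloop
  endfacet
endsolid part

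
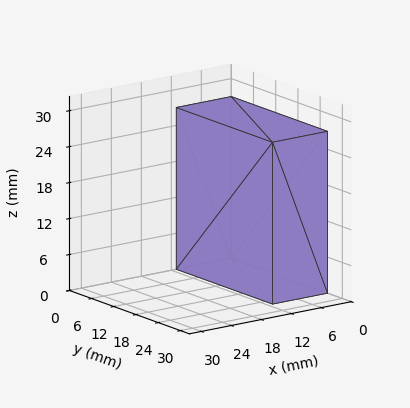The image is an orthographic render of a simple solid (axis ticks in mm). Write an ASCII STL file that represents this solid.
Reading the render: the shape is a rectangular box, roughly 11 × 26 mm footprint and 27 mm tall (dimensions read to the nearest mm from the axis ticks). For the STL, each face is triangulated and given an outward normal.

solid part
  facet normal 0.0000 0.0000 -1.0000
    outer loop
      vertex 11.0 26.0 0.0
      vertex 11.0 0.0 0.0
      vertex 0.0 0.0 0.0
    endloop
  endfacet
  facet normal 0.0000 0.0000 -1.0000
    outer loop
      vertex 0.0 26.0 0.0
      vertex 11.0 26.0 0.0
      vertex 0.0 0.0 0.0
    endloop
  endfacet
  facet normal 0.0000 0.0000 1.0000
    outer loop
      vertex 0.0 0.0 27.0
      vertex 11.0 0.0 27.0
      vertex 11.0 26.0 27.0
    endloop
  endfacet
  facet normal 0.0000 0.0000 1.0000
    outer loop
      vertex 0.0 0.0 27.0
      vertex 11.0 26.0 27.0
      vertex 0.0 26.0 27.0
    endloop
  endfacet
  facet normal 0.0000 -1.0000 0.0000
    outer loop
      vertex 0.0 0.0 0.0
      vertex 11.0 0.0 0.0
      vertex 11.0 0.0 27.0
    endloop
  endfacet
  facet normal 0.0000 -1.0000 0.0000
    outer loop
      vertex 0.0 0.0 0.0
      vertex 11.0 0.0 27.0
      vertex 0.0 0.0 27.0
    endloop
  endfacet
  facet normal 0.0000 1.0000 0.0000
    outer loop
      vertex 11.0 26.0 27.0
      vertex 11.0 26.0 0.0
      vertex 0.0 26.0 0.0
    endloop
  endfacet
  facet normal 0.0000 1.0000 0.0000
    outer loop
      vertex 0.0 26.0 27.0
      vertex 11.0 26.0 27.0
      vertex 0.0 26.0 0.0
    endloop
  endfacet
  facet normal -1.0000 0.0000 0.0000
    outer loop
      vertex 0.0 26.0 27.0
      vertex 0.0 26.0 0.0
      vertex 0.0 0.0 0.0
    endloop
  endfacet
  facet normal -1.0000 0.0000 0.0000
    outer loop
      vertex 0.0 0.0 27.0
      vertex 0.0 26.0 27.0
      vertex 0.0 0.0 0.0
    endloop
  endfacet
  facet normal 1.0000 0.0000 0.0000
    outer loop
      vertex 11.0 0.0 0.0
      vertex 11.0 26.0 0.0
      vertex 11.0 26.0 27.0
    endloop
  endfacet
  facet normal 1.0000 0.0000 0.0000
    outer loop
      vertex 11.0 0.0 0.0
      vertex 11.0 26.0 27.0
      vertex 11.0 0.0 27.0
    endloop
  endfacet
endsolid part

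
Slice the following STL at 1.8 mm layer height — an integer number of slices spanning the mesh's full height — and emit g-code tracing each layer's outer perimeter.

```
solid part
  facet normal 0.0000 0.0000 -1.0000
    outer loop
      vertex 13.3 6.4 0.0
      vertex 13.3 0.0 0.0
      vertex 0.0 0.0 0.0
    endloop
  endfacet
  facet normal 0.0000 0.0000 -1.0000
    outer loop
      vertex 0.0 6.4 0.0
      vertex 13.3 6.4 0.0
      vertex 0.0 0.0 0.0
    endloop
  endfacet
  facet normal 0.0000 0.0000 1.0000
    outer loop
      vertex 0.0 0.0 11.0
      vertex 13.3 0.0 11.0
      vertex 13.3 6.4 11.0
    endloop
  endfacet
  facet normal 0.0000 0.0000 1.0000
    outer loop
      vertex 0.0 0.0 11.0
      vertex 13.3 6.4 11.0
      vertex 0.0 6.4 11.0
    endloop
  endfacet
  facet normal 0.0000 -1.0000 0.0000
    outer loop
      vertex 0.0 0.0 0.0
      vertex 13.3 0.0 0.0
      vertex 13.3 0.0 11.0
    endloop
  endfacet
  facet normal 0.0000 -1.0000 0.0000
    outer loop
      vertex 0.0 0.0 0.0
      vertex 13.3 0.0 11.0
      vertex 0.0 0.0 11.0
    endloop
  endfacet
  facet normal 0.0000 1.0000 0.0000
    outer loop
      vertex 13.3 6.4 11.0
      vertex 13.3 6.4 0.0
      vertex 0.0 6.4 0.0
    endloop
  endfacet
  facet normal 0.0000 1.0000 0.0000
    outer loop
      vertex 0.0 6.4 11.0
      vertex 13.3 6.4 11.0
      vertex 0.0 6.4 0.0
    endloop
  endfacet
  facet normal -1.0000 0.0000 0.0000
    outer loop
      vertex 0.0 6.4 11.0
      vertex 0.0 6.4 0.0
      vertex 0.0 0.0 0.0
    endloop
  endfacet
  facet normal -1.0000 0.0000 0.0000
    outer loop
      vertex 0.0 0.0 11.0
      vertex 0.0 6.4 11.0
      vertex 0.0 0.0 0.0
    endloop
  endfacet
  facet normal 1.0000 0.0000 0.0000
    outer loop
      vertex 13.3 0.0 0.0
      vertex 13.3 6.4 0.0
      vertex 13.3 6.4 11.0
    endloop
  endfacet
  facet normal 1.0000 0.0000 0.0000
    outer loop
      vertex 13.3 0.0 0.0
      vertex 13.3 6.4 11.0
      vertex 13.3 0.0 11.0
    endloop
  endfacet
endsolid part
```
; perimeter-only toolpath
G21 ; units = mm
G90 ; absolute positioning
G28 ; home
; layer 1
G0 Z1.8
G0 X0.0 Y0.0
G1 X13.3 Y0.0
G1 X13.3 Y6.4
G1 X0.0 Y6.4
G1 X0.0 Y0.0
; layer 2
G0 Z3.7
G0 X0.0 Y0.0
G1 X13.3 Y0.0
G1 X13.3 Y6.4
G1 X0.0 Y6.4
G1 X0.0 Y0.0
; layer 3
G0 Z5.5
G0 X0.0 Y0.0
G1 X13.3 Y0.0
G1 X13.3 Y6.4
G1 X0.0 Y6.4
G1 X0.0 Y0.0
; layer 4
G0 Z7.3
G0 X0.0 Y0.0
G1 X13.3 Y0.0
G1 X13.3 Y6.4
G1 X0.0 Y6.4
G1 X0.0 Y0.0
; layer 5
G0 Z9.2
G0 X0.0 Y0.0
G1 X13.3 Y0.0
G1 X13.3 Y6.4
G1 X0.0 Y6.4
G1 X0.0 Y0.0
; layer 6
G0 Z11.0
G0 X0.0 Y0.0
G1 X13.3 Y0.0
G1 X13.3 Y6.4
G1 X0.0 Y6.4
G1 X0.0 Y0.0
M2 ; end

The solid is a rectangular box, roughly 13.3 × 6.4 mm footprint and 11 mm tall. Slicing at Δz = 1.8 mm — 6 equal slices spanning the solid's height, so layer i sits at z = i·h/6 — gives 6 non-empty perimeters. Each is a 4-segment closed polygon; G0 lifts to the layer z and rapids to the start vertex, then G1 traces the edges.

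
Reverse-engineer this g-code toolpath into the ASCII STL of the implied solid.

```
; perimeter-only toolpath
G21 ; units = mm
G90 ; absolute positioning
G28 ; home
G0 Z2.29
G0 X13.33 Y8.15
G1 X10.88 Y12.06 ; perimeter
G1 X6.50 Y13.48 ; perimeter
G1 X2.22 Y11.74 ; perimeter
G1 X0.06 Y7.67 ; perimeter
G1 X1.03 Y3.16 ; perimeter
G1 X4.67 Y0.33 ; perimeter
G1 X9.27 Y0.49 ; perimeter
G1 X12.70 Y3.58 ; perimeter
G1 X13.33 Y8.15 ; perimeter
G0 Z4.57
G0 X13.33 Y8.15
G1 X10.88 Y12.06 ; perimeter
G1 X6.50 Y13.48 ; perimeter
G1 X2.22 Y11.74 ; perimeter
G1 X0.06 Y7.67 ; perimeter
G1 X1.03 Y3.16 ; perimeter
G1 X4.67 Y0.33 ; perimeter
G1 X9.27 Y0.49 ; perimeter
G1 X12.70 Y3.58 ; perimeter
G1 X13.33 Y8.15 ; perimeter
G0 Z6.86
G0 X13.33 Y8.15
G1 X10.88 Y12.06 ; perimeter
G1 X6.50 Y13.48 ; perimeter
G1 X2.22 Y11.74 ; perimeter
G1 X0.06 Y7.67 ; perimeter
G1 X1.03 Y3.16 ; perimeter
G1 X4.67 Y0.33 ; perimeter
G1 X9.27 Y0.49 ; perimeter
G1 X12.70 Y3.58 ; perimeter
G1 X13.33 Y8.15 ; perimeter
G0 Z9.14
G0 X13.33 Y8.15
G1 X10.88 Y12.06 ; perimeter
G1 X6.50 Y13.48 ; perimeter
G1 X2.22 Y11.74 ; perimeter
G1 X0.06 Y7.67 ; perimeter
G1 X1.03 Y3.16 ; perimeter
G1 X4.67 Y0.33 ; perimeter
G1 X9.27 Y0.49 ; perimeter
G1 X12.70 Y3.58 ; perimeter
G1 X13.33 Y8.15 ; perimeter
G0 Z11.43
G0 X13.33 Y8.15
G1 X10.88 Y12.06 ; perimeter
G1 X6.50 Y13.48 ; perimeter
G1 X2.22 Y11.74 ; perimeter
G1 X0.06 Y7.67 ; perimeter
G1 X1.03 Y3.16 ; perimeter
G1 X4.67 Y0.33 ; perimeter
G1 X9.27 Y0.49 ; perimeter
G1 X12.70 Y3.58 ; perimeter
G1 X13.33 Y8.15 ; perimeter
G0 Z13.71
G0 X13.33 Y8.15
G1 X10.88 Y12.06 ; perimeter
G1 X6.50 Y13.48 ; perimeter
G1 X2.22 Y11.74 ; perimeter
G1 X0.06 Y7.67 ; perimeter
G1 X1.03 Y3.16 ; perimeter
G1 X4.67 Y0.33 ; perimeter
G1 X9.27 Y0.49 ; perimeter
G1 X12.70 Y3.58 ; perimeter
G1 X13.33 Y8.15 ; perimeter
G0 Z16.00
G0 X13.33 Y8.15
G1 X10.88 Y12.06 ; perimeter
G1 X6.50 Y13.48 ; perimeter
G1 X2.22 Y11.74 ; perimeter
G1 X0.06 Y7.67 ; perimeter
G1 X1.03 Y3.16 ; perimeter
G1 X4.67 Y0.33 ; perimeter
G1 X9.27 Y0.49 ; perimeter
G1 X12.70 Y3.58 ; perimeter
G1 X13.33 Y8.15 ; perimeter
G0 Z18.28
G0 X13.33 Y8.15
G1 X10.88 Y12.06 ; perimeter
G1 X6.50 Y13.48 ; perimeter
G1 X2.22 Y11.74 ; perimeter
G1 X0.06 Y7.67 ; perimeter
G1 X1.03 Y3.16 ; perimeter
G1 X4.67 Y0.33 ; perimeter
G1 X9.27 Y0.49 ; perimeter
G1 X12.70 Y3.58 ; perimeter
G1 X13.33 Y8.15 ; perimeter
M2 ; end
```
solid part
  facet normal 0.0000 0.0000 -1.0000
    outer loop
      vertex 6.50 13.48 0.00
      vertex 10.88 12.06 0.00
      vertex 13.33 8.15 0.00
    endloop
  endfacet
  facet normal 0.0000 0.0000 -1.0000
    outer loop
      vertex 2.22 11.74 0.00
      vertex 6.50 13.48 0.00
      vertex 13.33 8.15 0.00
    endloop
  endfacet
  facet normal 0.0000 0.0000 -1.0000
    outer loop
      vertex 0.06 7.67 0.00
      vertex 2.22 11.74 0.00
      vertex 13.33 8.15 0.00
    endloop
  endfacet
  facet normal 0.0000 0.0000 -1.0000
    outer loop
      vertex 1.03 3.16 0.00
      vertex 0.06 7.67 0.00
      vertex 13.33 8.15 0.00
    endloop
  endfacet
  facet normal 0.0000 0.0000 -1.0000
    outer loop
      vertex 4.67 0.33 0.00
      vertex 1.03 3.16 0.00
      vertex 13.33 8.15 0.00
    endloop
  endfacet
  facet normal 0.0000 0.0000 -1.0000
    outer loop
      vertex 9.27 0.49 0.00
      vertex 4.67 0.33 0.00
      vertex 13.33 8.15 0.00
    endloop
  endfacet
  facet normal 0.0000 0.0000 -1.0000
    outer loop
      vertex 12.70 3.58 0.00
      vertex 9.27 0.49 0.00
      vertex 13.33 8.15 0.00
    endloop
  endfacet
  facet normal 0.0000 0.0000 1.0000
    outer loop
      vertex 13.33 8.15 18.28
      vertex 10.88 12.06 18.28
      vertex 6.50 13.48 18.28
    endloop
  endfacet
  facet normal 0.0000 0.0000 1.0000
    outer loop
      vertex 13.33 8.15 18.28
      vertex 6.50 13.48 18.28
      vertex 2.22 11.74 18.28
    endloop
  endfacet
  facet normal 0.0000 0.0000 1.0000
    outer loop
      vertex 13.33 8.15 18.28
      vertex 2.22 11.74 18.28
      vertex 0.06 7.67 18.28
    endloop
  endfacet
  facet normal 0.0000 0.0000 1.0000
    outer loop
      vertex 13.33 8.15 18.28
      vertex 0.06 7.67 18.28
      vertex 1.03 3.16 18.28
    endloop
  endfacet
  facet normal 0.0000 0.0000 1.0000
    outer loop
      vertex 13.33 8.15 18.28
      vertex 1.03 3.16 18.28
      vertex 4.67 0.33 18.28
    endloop
  endfacet
  facet normal 0.0000 0.0000 1.0000
    outer loop
      vertex 13.33 8.15 18.28
      vertex 4.67 0.33 18.28
      vertex 9.27 0.49 18.28
    endloop
  endfacet
  facet normal 0.0000 0.0000 1.0000
    outer loop
      vertex 13.33 8.15 18.28
      vertex 9.27 0.49 18.28
      vertex 12.70 3.58 18.28
    endloop
  endfacet
  facet normal 0.8474 0.5310 0.0000
    outer loop
      vertex 13.33 8.15 0.00
      vertex 10.88 12.06 0.00
      vertex 10.88 12.06 18.28
    endloop
  endfacet
  facet normal 0.8474 0.5310 0.0000
    outer loop
      vertex 13.33 8.15 0.00
      vertex 10.88 12.06 18.28
      vertex 13.33 8.15 18.28
    endloop
  endfacet
  facet normal 0.3084 0.9513 0.0000
    outer loop
      vertex 10.88 12.06 0.00
      vertex 6.50 13.48 0.00
      vertex 6.50 13.48 18.28
    endloop
  endfacet
  facet normal 0.3084 0.9513 0.0000
    outer loop
      vertex 10.88 12.06 0.00
      vertex 6.50 13.48 18.28
      vertex 10.88 12.06 18.28
    endloop
  endfacet
  facet normal -0.3766 0.9264 0.0000
    outer loop
      vertex 6.50 13.48 0.00
      vertex 2.22 11.74 0.00
      vertex 2.22 11.74 18.28
    endloop
  endfacet
  facet normal -0.3766 0.9264 0.0000
    outer loop
      vertex 6.50 13.48 0.00
      vertex 2.22 11.74 18.28
      vertex 6.50 13.48 18.28
    endloop
  endfacet
  facet normal -0.8833 0.4688 0.0000
    outer loop
      vertex 2.22 11.74 0.00
      vertex 0.06 7.67 0.00
      vertex 0.06 7.67 18.28
    endloop
  endfacet
  facet normal -0.8833 0.4688 0.0000
    outer loop
      vertex 2.22 11.74 0.00
      vertex 0.06 7.67 18.28
      vertex 2.22 11.74 18.28
    endloop
  endfacet
  facet normal -0.9776 -0.2103 0.0000
    outer loop
      vertex 0.06 7.67 0.00
      vertex 1.03 3.16 0.00
      vertex 1.03 3.16 18.28
    endloop
  endfacet
  facet normal -0.9776 -0.2103 0.0000
    outer loop
      vertex 0.06 7.67 0.00
      vertex 1.03 3.16 18.28
      vertex 0.06 7.67 18.28
    endloop
  endfacet
  facet normal -0.6138 -0.7895 0.0000
    outer loop
      vertex 1.03 3.16 0.00
      vertex 4.67 0.33 0.00
      vertex 4.67 0.33 18.28
    endloop
  endfacet
  facet normal -0.6138 -0.7895 0.0000
    outer loop
      vertex 1.03 3.16 0.00
      vertex 4.67 0.33 18.28
      vertex 1.03 3.16 18.28
    endloop
  endfacet
  facet normal 0.0348 -0.9994 0.0000
    outer loop
      vertex 4.67 0.33 0.00
      vertex 9.27 0.49 0.00
      vertex 9.27 0.49 18.28
    endloop
  endfacet
  facet normal 0.0348 -0.9994 0.0000
    outer loop
      vertex 4.67 0.33 0.00
      vertex 9.27 0.49 18.28
      vertex 4.67 0.33 18.28
    endloop
  endfacet
  facet normal 0.6693 -0.7430 0.0000
    outer loop
      vertex 9.27 0.49 0.00
      vertex 12.70 3.58 0.00
      vertex 12.70 3.58 18.28
    endloop
  endfacet
  facet normal 0.6693 -0.7430 0.0000
    outer loop
      vertex 9.27 0.49 0.00
      vertex 12.70 3.58 18.28
      vertex 9.27 0.49 18.28
    endloop
  endfacet
  facet normal 0.9906 -0.1366 0.0000
    outer loop
      vertex 12.70 3.58 0.00
      vertex 13.33 8.15 0.00
      vertex 13.33 8.15 18.28
    endloop
  endfacet
  facet normal 0.9906 -0.1366 0.0000
    outer loop
      vertex 12.70 3.58 0.00
      vertex 13.33 8.15 18.28
      vertex 12.70 3.58 18.28
    endloop
  endfacet
endsolid part

The G0 Z moves step by Δz≈2.29 mm. Every layer's G1 loop is the same polygon, so the solid is a straight extrusion of it from z=0 to z≈18.3. Closing with flat bottom and top caps and triangulating gives 32 facets — a regular 9-sided prism (a cylinder approximated with 9 flat sides), circumscribed radius ≈ 6.74 mm, height ≈ 18.3 mm.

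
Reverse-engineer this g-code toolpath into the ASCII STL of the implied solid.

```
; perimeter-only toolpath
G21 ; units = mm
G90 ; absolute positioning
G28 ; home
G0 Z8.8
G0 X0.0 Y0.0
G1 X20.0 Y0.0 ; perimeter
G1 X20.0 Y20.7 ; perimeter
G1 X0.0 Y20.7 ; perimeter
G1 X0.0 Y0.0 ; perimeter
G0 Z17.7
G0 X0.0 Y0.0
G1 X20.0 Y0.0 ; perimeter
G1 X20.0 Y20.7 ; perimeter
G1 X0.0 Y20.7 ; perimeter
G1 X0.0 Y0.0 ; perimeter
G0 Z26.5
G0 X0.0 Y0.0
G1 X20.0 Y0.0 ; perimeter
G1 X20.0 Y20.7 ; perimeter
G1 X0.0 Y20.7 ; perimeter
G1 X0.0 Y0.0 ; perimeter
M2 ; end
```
solid part
  facet normal 0.0000 0.0000 -1.0000
    outer loop
      vertex 20.0 20.7 0.0
      vertex 20.0 0.0 0.0
      vertex 0.0 0.0 0.0
    endloop
  endfacet
  facet normal 0.0000 0.0000 -1.0000
    outer loop
      vertex 0.0 20.7 0.0
      vertex 20.0 20.7 0.0
      vertex 0.0 0.0 0.0
    endloop
  endfacet
  facet normal 0.0000 0.0000 1.0000
    outer loop
      vertex 0.0 0.0 26.5
      vertex 20.0 0.0 26.5
      vertex 20.0 20.7 26.5
    endloop
  endfacet
  facet normal 0.0000 0.0000 1.0000
    outer loop
      vertex 0.0 0.0 26.5
      vertex 20.0 20.7 26.5
      vertex 0.0 20.7 26.5
    endloop
  endfacet
  facet normal 0.0000 -1.0000 0.0000
    outer loop
      vertex 0.0 0.0 0.0
      vertex 20.0 0.0 0.0
      vertex 20.0 0.0 26.5
    endloop
  endfacet
  facet normal 0.0000 -1.0000 0.0000
    outer loop
      vertex 0.0 0.0 0.0
      vertex 20.0 0.0 26.5
      vertex 0.0 0.0 26.5
    endloop
  endfacet
  facet normal 0.0000 1.0000 0.0000
    outer loop
      vertex 20.0 20.7 26.5
      vertex 20.0 20.7 0.0
      vertex 0.0 20.7 0.0
    endloop
  endfacet
  facet normal 0.0000 1.0000 0.0000
    outer loop
      vertex 0.0 20.7 26.5
      vertex 20.0 20.7 26.5
      vertex 0.0 20.7 0.0
    endloop
  endfacet
  facet normal -1.0000 0.0000 0.0000
    outer loop
      vertex 0.0 20.7 26.5
      vertex 0.0 20.7 0.0
      vertex 0.0 0.0 0.0
    endloop
  endfacet
  facet normal -1.0000 0.0000 0.0000
    outer loop
      vertex 0.0 0.0 26.5
      vertex 0.0 20.7 26.5
      vertex 0.0 0.0 0.0
    endloop
  endfacet
  facet normal 1.0000 0.0000 0.0000
    outer loop
      vertex 20.0 0.0 0.0
      vertex 20.0 20.7 0.0
      vertex 20.0 20.7 26.5
    endloop
  endfacet
  facet normal 1.0000 0.0000 0.0000
    outer loop
      vertex 20.0 0.0 0.0
      vertex 20.0 20.7 26.5
      vertex 20.0 0.0 26.5
    endloop
  endfacet
endsolid part

The G0 Z moves step by Δz≈8.8 mm. Every layer's G1 loop is the same polygon, so the solid is a straight extrusion of it from z=0 to z≈26.5. Closing with flat bottom and top caps and triangulating gives 12 facets — a rectangular box, roughly 20 × 20.7 mm footprint and 26.5 mm tall.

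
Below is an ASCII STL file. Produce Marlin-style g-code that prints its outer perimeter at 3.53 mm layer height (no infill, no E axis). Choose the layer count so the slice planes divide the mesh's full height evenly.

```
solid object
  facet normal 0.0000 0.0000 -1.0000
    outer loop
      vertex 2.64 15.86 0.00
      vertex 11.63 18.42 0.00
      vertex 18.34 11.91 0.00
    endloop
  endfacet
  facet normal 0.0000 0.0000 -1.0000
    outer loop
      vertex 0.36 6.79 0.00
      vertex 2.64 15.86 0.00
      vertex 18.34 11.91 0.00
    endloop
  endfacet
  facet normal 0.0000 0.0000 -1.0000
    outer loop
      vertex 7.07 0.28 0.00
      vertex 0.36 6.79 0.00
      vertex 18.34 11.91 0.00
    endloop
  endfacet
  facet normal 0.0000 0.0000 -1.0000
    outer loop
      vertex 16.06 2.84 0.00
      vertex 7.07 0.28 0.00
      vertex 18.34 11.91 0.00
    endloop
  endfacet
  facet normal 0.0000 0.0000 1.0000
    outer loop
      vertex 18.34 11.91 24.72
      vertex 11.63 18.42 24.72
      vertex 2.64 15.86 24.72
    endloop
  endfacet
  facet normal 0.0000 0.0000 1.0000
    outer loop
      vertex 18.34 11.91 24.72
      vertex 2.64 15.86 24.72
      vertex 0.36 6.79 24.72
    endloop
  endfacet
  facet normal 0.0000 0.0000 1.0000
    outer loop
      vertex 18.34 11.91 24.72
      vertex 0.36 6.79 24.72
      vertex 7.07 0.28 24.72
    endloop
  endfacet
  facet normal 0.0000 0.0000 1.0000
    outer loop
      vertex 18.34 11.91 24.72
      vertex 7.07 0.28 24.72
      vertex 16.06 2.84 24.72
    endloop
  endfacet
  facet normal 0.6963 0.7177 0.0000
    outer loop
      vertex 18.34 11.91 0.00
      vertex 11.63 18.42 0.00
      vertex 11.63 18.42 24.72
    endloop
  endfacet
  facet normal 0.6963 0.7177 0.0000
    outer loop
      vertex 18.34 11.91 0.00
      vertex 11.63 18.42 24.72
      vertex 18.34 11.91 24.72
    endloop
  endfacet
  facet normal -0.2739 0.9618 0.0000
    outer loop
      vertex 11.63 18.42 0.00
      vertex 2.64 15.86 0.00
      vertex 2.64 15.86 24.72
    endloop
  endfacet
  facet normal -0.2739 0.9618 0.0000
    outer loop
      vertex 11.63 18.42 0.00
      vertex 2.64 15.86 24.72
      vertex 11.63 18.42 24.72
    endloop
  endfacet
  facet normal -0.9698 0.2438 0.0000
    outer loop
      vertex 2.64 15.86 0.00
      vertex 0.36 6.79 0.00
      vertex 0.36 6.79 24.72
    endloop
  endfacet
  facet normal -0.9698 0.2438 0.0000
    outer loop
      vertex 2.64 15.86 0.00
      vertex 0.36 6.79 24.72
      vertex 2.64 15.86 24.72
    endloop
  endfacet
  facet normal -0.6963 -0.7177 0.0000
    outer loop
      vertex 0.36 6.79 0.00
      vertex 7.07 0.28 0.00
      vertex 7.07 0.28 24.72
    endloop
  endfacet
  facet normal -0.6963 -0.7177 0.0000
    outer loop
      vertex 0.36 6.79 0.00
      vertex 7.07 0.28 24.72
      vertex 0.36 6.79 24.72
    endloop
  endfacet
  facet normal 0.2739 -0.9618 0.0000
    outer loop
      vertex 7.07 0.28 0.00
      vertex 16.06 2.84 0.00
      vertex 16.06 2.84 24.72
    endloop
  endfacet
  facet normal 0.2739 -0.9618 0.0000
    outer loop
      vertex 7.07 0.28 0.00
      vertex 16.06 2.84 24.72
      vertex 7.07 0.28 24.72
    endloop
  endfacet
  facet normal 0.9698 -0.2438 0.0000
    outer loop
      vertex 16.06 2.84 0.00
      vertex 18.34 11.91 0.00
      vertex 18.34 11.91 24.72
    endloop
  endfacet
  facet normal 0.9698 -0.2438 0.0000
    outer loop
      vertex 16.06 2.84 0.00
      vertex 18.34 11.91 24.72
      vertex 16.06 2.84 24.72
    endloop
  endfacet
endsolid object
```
; perimeter-only toolpath
G21 ; units = mm
G90 ; absolute positioning
G28 ; home
; layer 1
G0 Z3.53
G0 X18.34 Y11.91
G1 X11.63 Y18.42
G1 X2.64 Y15.86
G1 X0.36 Y6.79
G1 X7.07 Y0.28
G1 X16.06 Y2.84
G1 X18.34 Y11.91
; layer 2
G0 Z7.06
G0 X18.34 Y11.91
G1 X11.63 Y18.42
G1 X2.64 Y15.86
G1 X0.36 Y6.79
G1 X7.07 Y0.28
G1 X16.06 Y2.84
G1 X18.34 Y11.91
; layer 3
G0 Z10.59
G0 X18.34 Y11.91
G1 X11.63 Y18.42
G1 X2.64 Y15.86
G1 X0.36 Y6.79
G1 X7.07 Y0.28
G1 X16.06 Y2.84
G1 X18.34 Y11.91
; layer 4
G0 Z14.13
G0 X18.34 Y11.91
G1 X11.63 Y18.42
G1 X2.64 Y15.86
G1 X0.36 Y6.79
G1 X7.07 Y0.28
G1 X16.06 Y2.84
G1 X18.34 Y11.91
; layer 5
G0 Z17.66
G0 X18.34 Y11.91
G1 X11.63 Y18.42
G1 X2.64 Y15.86
G1 X0.36 Y6.79
G1 X7.07 Y0.28
G1 X16.06 Y2.84
G1 X18.34 Y11.91
; layer 6
G0 Z21.19
G0 X18.34 Y11.91
G1 X11.63 Y18.42
G1 X2.64 Y15.86
G1 X0.36 Y6.79
G1 X7.07 Y0.28
G1 X16.06 Y2.84
G1 X18.34 Y11.91
; layer 7
G0 Z24.72
G0 X18.34 Y11.91
G1 X11.63 Y18.42
G1 X2.64 Y15.86
G1 X0.36 Y6.79
G1 X7.07 Y0.28
G1 X16.06 Y2.84
G1 X18.34 Y11.91
M2 ; end

The solid is a regular 6-sided prism (a cylinder approximated with 6 flat sides), circumscribed radius ≈ 9.35 mm, height ≈ 24.7 mm. Slicing at Δz = 3.53 mm — 7 equal slices spanning the solid's height, so layer i sits at z = i·h/7 — gives 7 non-empty perimeters. Each is a 6-segment closed polygon; G0 lifts to the layer z and rapids to the start vertex, then G1 traces the edges.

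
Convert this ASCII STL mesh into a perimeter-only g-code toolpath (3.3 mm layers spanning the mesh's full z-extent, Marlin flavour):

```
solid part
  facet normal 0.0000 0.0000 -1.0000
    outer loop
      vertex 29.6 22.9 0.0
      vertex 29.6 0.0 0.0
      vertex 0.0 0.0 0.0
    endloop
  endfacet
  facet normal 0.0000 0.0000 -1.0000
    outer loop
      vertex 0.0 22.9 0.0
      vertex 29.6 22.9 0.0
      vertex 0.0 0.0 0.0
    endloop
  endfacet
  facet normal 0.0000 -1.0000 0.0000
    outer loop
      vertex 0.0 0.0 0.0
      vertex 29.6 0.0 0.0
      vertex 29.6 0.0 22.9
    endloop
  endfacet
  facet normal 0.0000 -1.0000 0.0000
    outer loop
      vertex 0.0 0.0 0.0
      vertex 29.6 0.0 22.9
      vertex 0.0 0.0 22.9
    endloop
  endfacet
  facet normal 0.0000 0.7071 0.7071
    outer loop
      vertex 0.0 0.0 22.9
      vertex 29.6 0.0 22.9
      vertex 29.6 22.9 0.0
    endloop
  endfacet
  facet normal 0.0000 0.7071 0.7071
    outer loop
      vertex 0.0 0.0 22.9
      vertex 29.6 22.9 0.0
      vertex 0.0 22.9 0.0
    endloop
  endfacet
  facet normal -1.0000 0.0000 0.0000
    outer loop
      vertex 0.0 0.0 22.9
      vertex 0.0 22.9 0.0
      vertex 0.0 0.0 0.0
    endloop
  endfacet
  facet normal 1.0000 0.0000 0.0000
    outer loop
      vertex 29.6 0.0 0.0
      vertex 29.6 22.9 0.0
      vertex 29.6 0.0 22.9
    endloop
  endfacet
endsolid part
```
; perimeter-only toolpath
G21 ; units = mm
G90 ; absolute positioning
G28 ; home
; layer 1
G0 Z3.3
G0 X0.0 Y0.0
G1 X29.6 Y0.0
G1 X29.6 Y19.6
G1 X0.0 Y19.6
G1 X0.0 Y0.0
; layer 2
G0 Z6.5
G0 X0.0 Y0.0
G1 X29.6 Y0.0
G1 X29.6 Y16.4
G1 X0.0 Y16.4
G1 X0.0 Y0.0
; layer 3
G0 Z9.8
G0 X0.0 Y0.0
G1 X29.6 Y0.0
G1 X29.6 Y13.1
G1 X0.0 Y13.1
G1 X0.0 Y0.0
; layer 4
G0 Z13.1
G0 X0.0 Y0.0
G1 X29.6 Y0.0
G1 X29.6 Y9.8
G1 X0.0 Y9.8
G1 X0.0 Y0.0
; layer 5
G0 Z16.4
G0 X0.0 Y0.0
G1 X29.6 Y0.0
G1 X29.6 Y6.5
G1 X0.0 Y6.5
G1 X0.0 Y0.0
; layer 6
G0 Z19.6
G0 X0.0 Y0.0
G1 X29.6 Y0.0
G1 X29.6 Y3.3
G1 X0.0 Y3.3
G1 X0.0 Y0.0
M2 ; end

The solid is a wedge (ramp): 29.6 × 22.9 mm base, rising to 22.9 mm along the y=0 edge and sloping linearly to z=0 at y=22.9. Slicing at Δz = 3.3 mm — 7 equal slices spanning the solid's height, so layer i sits at z = i·h/7 — gives 6 non-empty perimeters. Each is a 4-segment closed polygon; G0 lifts to the layer z and rapids to the start vertex, then G1 traces the edges. The cross-section shrinks linearly with z (the slice at the apex is degenerate and omitted).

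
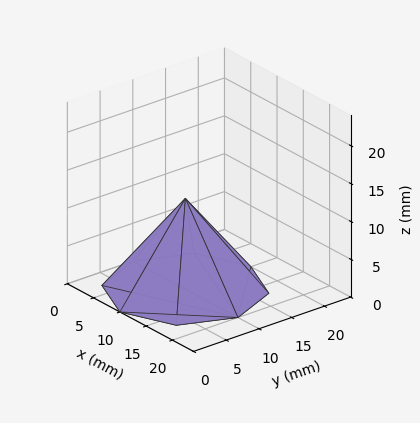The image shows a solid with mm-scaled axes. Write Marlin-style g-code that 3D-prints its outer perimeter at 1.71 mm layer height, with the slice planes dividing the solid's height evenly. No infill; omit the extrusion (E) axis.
Reading the render: the shape is a regular 8-sided pyramid, base circumscribed radius ≈ 10 mm, apex at z ≈ 12 mm (dimensions read to the nearest mm from the axis ticks). For the g-code, the solid's height is divided into equal slices at the stated Δz and each level perimeter traced with G1 moves after a G0 lift.

; perimeter-only toolpath
G21 ; units = mm
G90 ; absolute positioning
G28 ; home
; layer 1
G0 Z1.71
G0 X18.57 Y10.00
G1 X16.06 Y16.06
G1 X10.00 Y18.57
G1 X3.94 Y16.06
G1 X1.43 Y10.00
G1 X3.94 Y3.94
G1 X10.00 Y1.43
G1 X16.06 Y3.94
G1 X18.57 Y10.00
; layer 2
G0 Z3.43
G0 X17.14 Y10.00
G1 X15.05 Y15.05
G1 X10.00 Y17.14
G1 X4.95 Y15.05
G1 X2.86 Y10.00
G1 X4.95 Y4.95
G1 X10.00 Y2.86
G1 X15.05 Y4.95
G1 X17.14 Y10.00
; layer 3
G0 Z5.14
G0 X15.71 Y10.00
G1 X14.04 Y14.04
G1 X10.00 Y15.71
G1 X5.96 Y14.04
G1 X4.29 Y10.00
G1 X5.96 Y5.96
G1 X10.00 Y4.29
G1 X14.04 Y5.96
G1 X15.71 Y10.00
; layer 4
G0 Z6.86
G0 X14.29 Y10.00
G1 X13.03 Y13.03
G1 X10.00 Y14.29
G1 X6.97 Y13.03
G1 X5.71 Y10.00
G1 X6.97 Y6.97
G1 X10.00 Y5.71
G1 X13.03 Y6.97
G1 X14.29 Y10.00
; layer 5
G0 Z8.57
G0 X12.86 Y10.00
G1 X12.02 Y12.02
G1 X10.00 Y12.86
G1 X7.98 Y12.02
G1 X7.14 Y10.00
G1 X7.98 Y7.98
G1 X10.00 Y7.14
G1 X12.02 Y7.98
G1 X12.86 Y10.00
; layer 6
G0 Z10.29
G0 X11.43 Y10.00
G1 X11.01 Y11.01
G1 X10.00 Y11.43
G1 X8.99 Y11.01
G1 X8.57 Y10.00
G1 X8.99 Y8.99
G1 X10.00 Y8.57
G1 X11.01 Y8.99
G1 X11.43 Y10.00
M2 ; end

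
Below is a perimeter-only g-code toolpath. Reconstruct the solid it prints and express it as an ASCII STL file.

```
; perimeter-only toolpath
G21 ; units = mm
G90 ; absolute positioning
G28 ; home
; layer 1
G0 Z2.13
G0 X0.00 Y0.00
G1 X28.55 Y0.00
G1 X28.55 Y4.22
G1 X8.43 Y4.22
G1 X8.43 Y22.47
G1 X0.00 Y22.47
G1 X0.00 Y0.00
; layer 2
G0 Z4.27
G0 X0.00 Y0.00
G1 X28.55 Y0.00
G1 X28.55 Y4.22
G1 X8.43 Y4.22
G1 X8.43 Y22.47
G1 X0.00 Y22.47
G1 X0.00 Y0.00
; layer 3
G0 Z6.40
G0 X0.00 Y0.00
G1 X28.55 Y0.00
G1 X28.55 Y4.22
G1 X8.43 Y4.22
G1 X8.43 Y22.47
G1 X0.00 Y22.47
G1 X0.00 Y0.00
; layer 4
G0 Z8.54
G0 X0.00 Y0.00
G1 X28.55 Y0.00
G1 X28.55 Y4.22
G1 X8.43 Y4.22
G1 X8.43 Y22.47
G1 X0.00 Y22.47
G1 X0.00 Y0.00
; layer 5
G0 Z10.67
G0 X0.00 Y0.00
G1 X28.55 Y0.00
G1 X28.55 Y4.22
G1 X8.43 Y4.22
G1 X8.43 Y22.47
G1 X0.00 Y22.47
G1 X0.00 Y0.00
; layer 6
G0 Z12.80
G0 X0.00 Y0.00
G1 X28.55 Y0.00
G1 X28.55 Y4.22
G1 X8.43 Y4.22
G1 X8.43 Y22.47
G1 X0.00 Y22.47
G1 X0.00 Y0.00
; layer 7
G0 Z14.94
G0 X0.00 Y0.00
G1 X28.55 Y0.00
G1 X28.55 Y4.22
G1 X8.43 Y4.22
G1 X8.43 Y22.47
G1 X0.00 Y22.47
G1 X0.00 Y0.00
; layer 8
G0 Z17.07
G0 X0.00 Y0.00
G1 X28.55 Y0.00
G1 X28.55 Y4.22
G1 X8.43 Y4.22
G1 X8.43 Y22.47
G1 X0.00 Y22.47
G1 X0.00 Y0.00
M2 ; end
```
solid part
  facet normal 0.0000 0.0000 -1.0000
    outer loop
      vertex 28.55 4.22 0.00
      vertex 28.55 0.00 0.00
      vertex 0.00 0.00 0.00
    endloop
  endfacet
  facet normal 0.0000 0.0000 -1.0000
    outer loop
      vertex 8.43 4.22 0.00
      vertex 28.55 4.22 0.00
      vertex 0.00 0.00 0.00
    endloop
  endfacet
  facet normal 0.0000 0.0000 -1.0000
    outer loop
      vertex 8.43 22.47 0.00
      vertex 8.43 4.22 0.00
      vertex 0.00 0.00 0.00
    endloop
  endfacet
  facet normal 0.0000 0.0000 -1.0000
    outer loop
      vertex 0.00 22.47 0.00
      vertex 8.43 22.47 0.00
      vertex 0.00 0.00 0.00
    endloop
  endfacet
  facet normal 0.0000 0.0000 1.0000
    outer loop
      vertex 0.00 0.00 17.07
      vertex 28.55 0.00 17.07
      vertex 28.55 4.22 17.07
    endloop
  endfacet
  facet normal 0.0000 0.0000 1.0000
    outer loop
      vertex 0.00 0.00 17.07
      vertex 28.55 4.22 17.07
      vertex 8.43 4.22 17.07
    endloop
  endfacet
  facet normal 0.0000 0.0000 1.0000
    outer loop
      vertex 0.00 0.00 17.07
      vertex 8.43 4.22 17.07
      vertex 8.43 22.47 17.07
    endloop
  endfacet
  facet normal 0.0000 0.0000 1.0000
    outer loop
      vertex 0.00 0.00 17.07
      vertex 8.43 22.47 17.07
      vertex 0.00 22.47 17.07
    endloop
  endfacet
  facet normal 0.0000 -1.0000 0.0000
    outer loop
      vertex 0.00 0.00 0.00
      vertex 28.55 0.00 0.00
      vertex 28.55 0.00 17.07
    endloop
  endfacet
  facet normal 0.0000 -1.0000 0.0000
    outer loop
      vertex 0.00 0.00 0.00
      vertex 28.55 0.00 17.07
      vertex 0.00 0.00 17.07
    endloop
  endfacet
  facet normal 1.0000 0.0000 0.0000
    outer loop
      vertex 28.55 0.00 0.00
      vertex 28.55 4.22 0.00
      vertex 28.55 4.22 17.07
    endloop
  endfacet
  facet normal 1.0000 0.0000 0.0000
    outer loop
      vertex 28.55 0.00 0.00
      vertex 28.55 4.22 17.07
      vertex 28.55 0.00 17.07
    endloop
  endfacet
  facet normal 0.0000 1.0000 0.0000
    outer loop
      vertex 28.55 4.22 0.00
      vertex 8.43 4.22 0.00
      vertex 8.43 4.22 17.07
    endloop
  endfacet
  facet normal 0.0000 1.0000 0.0000
    outer loop
      vertex 28.55 4.22 0.00
      vertex 8.43 4.22 17.07
      vertex 28.55 4.22 17.07
    endloop
  endfacet
  facet normal 1.0000 0.0000 0.0000
    outer loop
      vertex 8.43 4.22 0.00
      vertex 8.43 22.47 0.00
      vertex 8.43 22.47 17.07
    endloop
  endfacet
  facet normal 1.0000 0.0000 0.0000
    outer loop
      vertex 8.43 4.22 0.00
      vertex 8.43 22.47 17.07
      vertex 8.43 4.22 17.07
    endloop
  endfacet
  facet normal 0.0000 1.0000 0.0000
    outer loop
      vertex 8.43 22.47 0.00
      vertex 0.00 22.47 0.00
      vertex 0.00 22.47 17.07
    endloop
  endfacet
  facet normal 0.0000 1.0000 0.0000
    outer loop
      vertex 8.43 22.47 0.00
      vertex 0.00 22.47 17.07
      vertex 8.43 22.47 17.07
    endloop
  endfacet
  facet normal -1.0000 0.0000 0.0000
    outer loop
      vertex 0.00 22.47 0.00
      vertex 0.00 0.00 0.00
      vertex 0.00 0.00 17.07
    endloop
  endfacet
  facet normal -1.0000 0.0000 0.0000
    outer loop
      vertex 0.00 22.47 0.00
      vertex 0.00 0.00 17.07
      vertex 0.00 22.47 17.07
    endloop
  endfacet
endsolid part

The G0 Z moves step by Δz≈2.13 mm. Every layer's G1 loop is the same polygon, so the solid is a straight extrusion of it from z=0 to z≈17.1. Closing with flat bottom and top caps and triangulating gives 20 facets — an L-shaped prism: outer 28.6 × 22.5 mm, arm thicknesses ≈ 4.22 mm (horizontal) and 8.43 mm (vertical), extruded 17.1 mm in z.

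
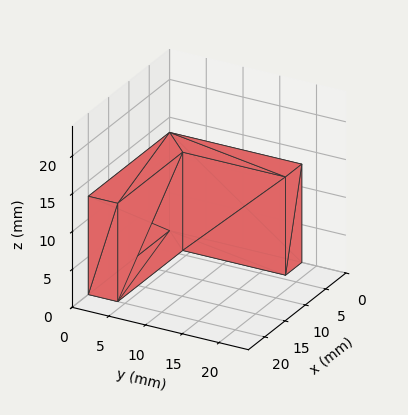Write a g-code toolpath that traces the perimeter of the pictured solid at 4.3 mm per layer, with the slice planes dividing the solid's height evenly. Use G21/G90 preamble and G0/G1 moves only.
Reading the render: the shape is an L-shaped prism: outer 20 × 18 mm, arm thicknesses ≈ 4 mm (horizontal) and 4 mm (vertical), extruded 13 mm in z (dimensions read to the nearest mm from the axis ticks). For the g-code, the solid's height is divided into equal slices at the stated Δz and each level perimeter traced with G1 moves after a G0 lift.

; perimeter-only toolpath
G21 ; units = mm
G90 ; absolute positioning
G28 ; home
; layer 1
G0 Z4.3
G0 X0.0 Y0.0
G1 X20.0 Y0.0
G1 X20.0 Y4.0
G1 X4.0 Y4.0
G1 X4.0 Y18.0
G1 X0.0 Y18.0
G1 X0.0 Y0.0
; layer 2
G0 Z8.7
G0 X0.0 Y0.0
G1 X20.0 Y0.0
G1 X20.0 Y4.0
G1 X4.0 Y4.0
G1 X4.0 Y18.0
G1 X0.0 Y18.0
G1 X0.0 Y0.0
; layer 3
G0 Z13.0
G0 X0.0 Y0.0
G1 X20.0 Y0.0
G1 X20.0 Y4.0
G1 X4.0 Y4.0
G1 X4.0 Y18.0
G1 X0.0 Y18.0
G1 X0.0 Y0.0
M2 ; end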